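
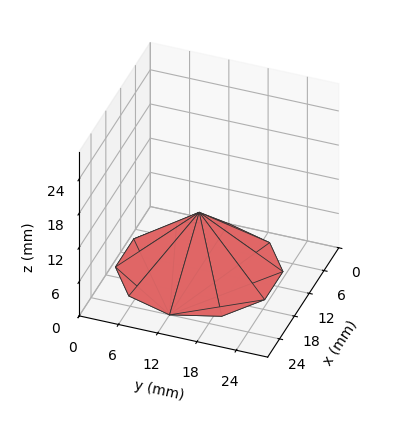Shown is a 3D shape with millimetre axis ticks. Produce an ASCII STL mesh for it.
Reading the render: the shape is a regular 10-sided pyramid, base circumscribed radius ≈ 12 mm, apex at z ≈ 10 mm (dimensions read to the nearest mm from the axis ticks). For the STL, each face is triangulated and given an outward normal.

solid part
  facet normal 0.0000 0.0000 -1.0000
    outer loop
      vertex 15.7 23.4 0.0
      vertex 21.7 19.1 0.0
      vertex 24.0 12.0 0.0
    endloop
  endfacet
  facet normal 0.0000 0.0000 -1.0000
    outer loop
      vertex 8.3 23.4 0.0
      vertex 15.7 23.4 0.0
      vertex 24.0 12.0 0.0
    endloop
  endfacet
  facet normal 0.0000 0.0000 -1.0000
    outer loop
      vertex 2.3 19.1 0.0
      vertex 8.3 23.4 0.0
      vertex 24.0 12.0 0.0
    endloop
  endfacet
  facet normal 0.0000 0.0000 -1.0000
    outer loop
      vertex 0.0 12.0 0.0
      vertex 2.3 19.1 0.0
      vertex 24.0 12.0 0.0
    endloop
  endfacet
  facet normal 0.0000 0.0000 -1.0000
    outer loop
      vertex 2.3 4.9 0.0
      vertex 0.0 12.0 0.0
      vertex 24.0 12.0 0.0
    endloop
  endfacet
  facet normal 0.0000 0.0000 -1.0000
    outer loop
      vertex 8.3 0.6 0.0
      vertex 2.3 4.9 0.0
      vertex 24.0 12.0 0.0
    endloop
  endfacet
  facet normal 0.0000 0.0000 -1.0000
    outer loop
      vertex 15.7 0.6 0.0
      vertex 8.3 0.6 0.0
      vertex 24.0 12.0 0.0
    endloop
  endfacet
  facet normal 0.0000 0.0000 -1.0000
    outer loop
      vertex 21.7 4.9 0.0
      vertex 15.7 0.6 0.0
      vertex 24.0 12.0 0.0
    endloop
  endfacet
  facet normal 0.6268 0.2031 0.7522
    outer loop
      vertex 24.0 12.0 0.0
      vertex 21.7 19.1 0.0
      vertex 12.0 12.0 10.0
    endloop
  endfacet
  facet normal 0.3837 0.5354 0.7524
    outer loop
      vertex 21.7 19.1 0.0
      vertex 15.7 23.4 0.0
      vertex 12.0 12.0 10.0
    endloop
  endfacet
  facet normal 0.0000 0.6594 0.7518
    outer loop
      vertex 15.7 23.4 0.0
      vertex 8.3 23.4 0.0
      vertex 12.0 12.0 10.0
    endloop
  endfacet
  facet normal -0.3837 0.5354 0.7524
    outer loop
      vertex 8.3 23.4 0.0
      vertex 2.3 19.1 0.0
      vertex 12.0 12.0 10.0
    endloop
  endfacet
  facet normal -0.6268 0.2031 0.7522
    outer loop
      vertex 2.3 19.1 0.0
      vertex 0.0 12.0 0.0
      vertex 12.0 12.0 10.0
    endloop
  endfacet
  facet normal -0.6268 -0.2031 0.7522
    outer loop
      vertex 0.0 12.0 0.0
      vertex 2.3 4.9 0.0
      vertex 12.0 12.0 10.0
    endloop
  endfacet
  facet normal -0.3837 -0.5354 0.7524
    outer loop
      vertex 2.3 4.9 0.0
      vertex 8.3 0.6 0.0
      vertex 12.0 12.0 10.0
    endloop
  endfacet
  facet normal 0.0000 -0.6594 0.7518
    outer loop
      vertex 8.3 0.6 0.0
      vertex 15.7 0.6 0.0
      vertex 12.0 12.0 10.0
    endloop
  endfacet
  facet normal 0.3837 -0.5354 0.7524
    outer loop
      vertex 15.7 0.6 0.0
      vertex 21.7 4.9 0.0
      vertex 12.0 12.0 10.0
    endloop
  endfacet
  facet normal 0.6268 -0.2031 0.7522
    outer loop
      vertex 21.7 4.9 0.0
      vertex 24.0 12.0 0.0
      vertex 12.0 12.0 10.0
    endloop
  endfacet
endsolid part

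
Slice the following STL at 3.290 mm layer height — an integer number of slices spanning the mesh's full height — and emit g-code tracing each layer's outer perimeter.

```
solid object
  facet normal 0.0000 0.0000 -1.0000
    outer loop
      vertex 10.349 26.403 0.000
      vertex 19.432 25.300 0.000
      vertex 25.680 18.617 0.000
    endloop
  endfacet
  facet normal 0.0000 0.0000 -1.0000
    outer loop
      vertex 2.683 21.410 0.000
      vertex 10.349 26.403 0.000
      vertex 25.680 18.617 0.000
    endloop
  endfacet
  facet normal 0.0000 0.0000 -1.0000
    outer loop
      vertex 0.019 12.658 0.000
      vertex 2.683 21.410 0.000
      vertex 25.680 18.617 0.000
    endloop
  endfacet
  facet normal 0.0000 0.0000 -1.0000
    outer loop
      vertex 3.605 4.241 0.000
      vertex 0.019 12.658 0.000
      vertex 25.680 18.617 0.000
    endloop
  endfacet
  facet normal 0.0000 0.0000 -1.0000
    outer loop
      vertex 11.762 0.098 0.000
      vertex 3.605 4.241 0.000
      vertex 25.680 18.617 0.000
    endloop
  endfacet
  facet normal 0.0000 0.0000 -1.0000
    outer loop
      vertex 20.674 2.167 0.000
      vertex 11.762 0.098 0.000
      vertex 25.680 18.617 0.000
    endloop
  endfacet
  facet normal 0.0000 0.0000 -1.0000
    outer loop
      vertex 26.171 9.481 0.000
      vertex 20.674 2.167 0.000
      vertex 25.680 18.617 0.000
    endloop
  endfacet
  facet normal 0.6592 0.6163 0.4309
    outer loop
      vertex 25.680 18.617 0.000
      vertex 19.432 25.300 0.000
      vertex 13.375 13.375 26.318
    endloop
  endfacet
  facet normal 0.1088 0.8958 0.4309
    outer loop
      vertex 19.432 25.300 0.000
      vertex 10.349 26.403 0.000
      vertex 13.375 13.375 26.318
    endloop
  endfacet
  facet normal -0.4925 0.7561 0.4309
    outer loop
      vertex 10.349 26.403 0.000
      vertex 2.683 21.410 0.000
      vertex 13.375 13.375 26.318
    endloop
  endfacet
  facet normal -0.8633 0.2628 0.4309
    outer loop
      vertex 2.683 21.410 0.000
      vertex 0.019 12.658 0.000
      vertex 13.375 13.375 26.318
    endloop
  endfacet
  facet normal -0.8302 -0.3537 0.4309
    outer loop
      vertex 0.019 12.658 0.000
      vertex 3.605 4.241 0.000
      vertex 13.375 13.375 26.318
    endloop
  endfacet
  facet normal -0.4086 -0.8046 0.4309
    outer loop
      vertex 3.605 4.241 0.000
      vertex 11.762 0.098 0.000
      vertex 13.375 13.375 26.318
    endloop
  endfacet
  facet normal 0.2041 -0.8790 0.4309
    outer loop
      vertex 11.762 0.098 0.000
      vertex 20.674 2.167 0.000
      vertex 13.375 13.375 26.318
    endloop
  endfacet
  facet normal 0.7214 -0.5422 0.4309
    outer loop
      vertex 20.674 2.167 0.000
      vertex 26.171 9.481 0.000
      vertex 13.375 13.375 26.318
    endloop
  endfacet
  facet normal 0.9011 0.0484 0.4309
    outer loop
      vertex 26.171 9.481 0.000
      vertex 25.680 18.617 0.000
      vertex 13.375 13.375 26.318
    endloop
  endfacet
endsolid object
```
; perimeter-only toolpath
G21 ; units = mm
G90 ; absolute positioning
G28 ; home
; layer 1
G0 Z3.290
G0 X24.142 Y17.962
G1 X18.675 Y23.809
G1 X10.727 Y24.774
G1 X4.019 Y20.406
G1 X1.688 Y12.748
G1 X4.826 Y5.383
G1 X11.964 Y1.758
G1 X19.762 Y3.568
G1 X24.572 Y9.968
G1 X24.142 Y17.962
; layer 2
G0 Z6.580
G0 X22.604 Y17.306
G1 X17.918 Y22.319
G1 X11.105 Y23.146
G1 X5.356 Y19.401
G1 X3.358 Y12.837
G1 X6.047 Y6.524
G1 X12.165 Y3.417
G1 X18.849 Y4.969
G1 X22.972 Y10.454
G1 X22.604 Y17.306
; layer 3
G0 Z9.869
G0 X21.066 Y16.651
G1 X17.161 Y20.828
G1 X11.484 Y21.517
G1 X6.692 Y18.397
G1 X5.027 Y12.927
G1 X7.269 Y7.666
G1 X12.367 Y5.077
G1 X17.937 Y6.370
G1 X21.372 Y10.941
G1 X21.066 Y16.651
; layer 4
G0 Z13.159
G0 X19.527 Y15.996
G1 X16.404 Y19.337
G1 X11.862 Y19.889
G1 X8.029 Y17.392
G1 X6.697 Y13.017
G1 X8.490 Y8.808
G1 X12.569 Y6.737
G1 X17.024 Y7.771
G1 X19.773 Y11.428
G1 X19.527 Y15.996
; layer 5
G0 Z16.449
G0 X17.989 Y15.341
G1 X15.646 Y17.847
G1 X12.240 Y18.261
G1 X9.366 Y16.388
G1 X8.367 Y13.106
G1 X9.711 Y9.950
G1 X12.770 Y8.396
G1 X16.112 Y9.172
G1 X18.174 Y11.915
G1 X17.989 Y15.341
; layer 6
G0 Z19.739
G0 X16.451 Y14.686
G1 X14.889 Y16.356
G1 X12.619 Y16.632
G1 X10.702 Y15.384
G1 X10.036 Y13.196
G1 X10.932 Y11.091
G1 X12.972 Y10.056
G1 X15.200 Y10.573
G1 X16.574 Y12.402
G1 X16.451 Y14.686
; layer 7
G0 Z23.028
G0 X14.913 Y14.030
G1 X14.132 Y14.866
G1 X12.997 Y15.003
G1 X12.038 Y14.379
G1 X11.706 Y13.285
G1 X12.154 Y12.233
G1 X13.173 Y11.715
G1 X14.287 Y11.974
G1 X14.974 Y12.888
G1 X14.913 Y14.030
M2 ; end

The solid is a regular 9-sided pyramid, base circumscribed radius ≈ 13.4 mm, apex at z ≈ 26.3 mm. Slicing at Δz = 3.290 mm — 8 equal slices spanning the solid's height, so layer i sits at z = i·h/8 — gives 7 non-empty perimeters. Each is a 9-segment closed polygon; G0 lifts to the layer z and rapids to the start vertex, then G1 traces the edges. The cross-section shrinks linearly with z (the slice at the apex is degenerate and omitted).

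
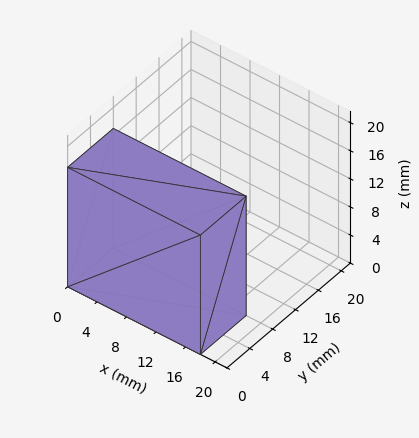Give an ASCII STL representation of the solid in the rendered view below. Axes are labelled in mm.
Reading the render: the shape is a rectangular box, roughly 18 × 8 mm footprint and 17 mm tall (dimensions read to the nearest mm from the axis ticks). For the STL, each face is triangulated and given an outward normal.

solid part
  facet normal 0.0000 0.0000 -1.0000
    outer loop
      vertex 18.00 8.00 0.00
      vertex 18.00 0.00 0.00
      vertex 0.00 0.00 0.00
    endloop
  endfacet
  facet normal 0.0000 0.0000 -1.0000
    outer loop
      vertex 0.00 8.00 0.00
      vertex 18.00 8.00 0.00
      vertex 0.00 0.00 0.00
    endloop
  endfacet
  facet normal 0.0000 0.0000 1.0000
    outer loop
      vertex 0.00 0.00 17.00
      vertex 18.00 0.00 17.00
      vertex 18.00 8.00 17.00
    endloop
  endfacet
  facet normal 0.0000 0.0000 1.0000
    outer loop
      vertex 0.00 0.00 17.00
      vertex 18.00 8.00 17.00
      vertex 0.00 8.00 17.00
    endloop
  endfacet
  facet normal 0.0000 -1.0000 0.0000
    outer loop
      vertex 0.00 0.00 0.00
      vertex 18.00 0.00 0.00
      vertex 18.00 0.00 17.00
    endloop
  endfacet
  facet normal 0.0000 -1.0000 0.0000
    outer loop
      vertex 0.00 0.00 0.00
      vertex 18.00 0.00 17.00
      vertex 0.00 0.00 17.00
    endloop
  endfacet
  facet normal 0.0000 1.0000 0.0000
    outer loop
      vertex 18.00 8.00 17.00
      vertex 18.00 8.00 0.00
      vertex 0.00 8.00 0.00
    endloop
  endfacet
  facet normal 0.0000 1.0000 0.0000
    outer loop
      vertex 0.00 8.00 17.00
      vertex 18.00 8.00 17.00
      vertex 0.00 8.00 0.00
    endloop
  endfacet
  facet normal -1.0000 0.0000 0.0000
    outer loop
      vertex 0.00 8.00 17.00
      vertex 0.00 8.00 0.00
      vertex 0.00 0.00 0.00
    endloop
  endfacet
  facet normal -1.0000 0.0000 0.0000
    outer loop
      vertex 0.00 0.00 17.00
      vertex 0.00 8.00 17.00
      vertex 0.00 0.00 0.00
    endloop
  endfacet
  facet normal 1.0000 0.0000 0.0000
    outer loop
      vertex 18.00 0.00 0.00
      vertex 18.00 8.00 0.00
      vertex 18.00 8.00 17.00
    endloop
  endfacet
  facet normal 1.0000 0.0000 0.0000
    outer loop
      vertex 18.00 0.00 0.00
      vertex 18.00 8.00 17.00
      vertex 18.00 0.00 17.00
    endloop
  endfacet
endsolid part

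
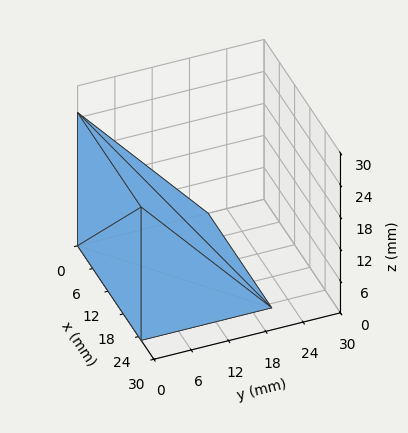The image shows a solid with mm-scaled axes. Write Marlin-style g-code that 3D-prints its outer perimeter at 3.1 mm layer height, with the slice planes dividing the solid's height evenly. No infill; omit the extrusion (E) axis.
Reading the render: the shape is a wedge (ramp): 25 × 21 mm base, rising to 25 mm along the y=0 edge and sloping linearly to z=0 at y=21 (dimensions read to the nearest mm from the axis ticks). For the g-code, the solid's height is divided into equal slices at the stated Δz and each level perimeter traced with G1 moves after a G0 lift.

; perimeter-only toolpath
G21 ; units = mm
G90 ; absolute positioning
G28 ; home
; layer 1
G0 Z3.1
G0 X0.0 Y0.0
G1 X25.0 Y0.0
G1 X25.0 Y18.4
G1 X0.0 Y18.4
G1 X0.0 Y0.0
; layer 2
G0 Z6.2
G0 X0.0 Y0.0
G1 X25.0 Y0.0
G1 X25.0 Y15.8
G1 X0.0 Y15.8
G1 X0.0 Y0.0
; layer 3
G0 Z9.4
G0 X0.0 Y0.0
G1 X25.0 Y0.0
G1 X25.0 Y13.1
G1 X0.0 Y13.1
G1 X0.0 Y0.0
; layer 4
G0 Z12.5
G0 X0.0 Y0.0
G1 X25.0 Y0.0
G1 X25.0 Y10.5
G1 X0.0 Y10.5
G1 X0.0 Y0.0
; layer 5
G0 Z15.6
G0 X0.0 Y0.0
G1 X25.0 Y0.0
G1 X25.0 Y7.9
G1 X0.0 Y7.9
G1 X0.0 Y0.0
; layer 6
G0 Z18.8
G0 X0.0 Y0.0
G1 X25.0 Y0.0
G1 X25.0 Y5.2
G1 X0.0 Y5.2
G1 X0.0 Y0.0
; layer 7
G0 Z21.9
G0 X0.0 Y0.0
G1 X25.0 Y0.0
G1 X25.0 Y2.6
G1 X0.0 Y2.6
G1 X0.0 Y0.0
M2 ; end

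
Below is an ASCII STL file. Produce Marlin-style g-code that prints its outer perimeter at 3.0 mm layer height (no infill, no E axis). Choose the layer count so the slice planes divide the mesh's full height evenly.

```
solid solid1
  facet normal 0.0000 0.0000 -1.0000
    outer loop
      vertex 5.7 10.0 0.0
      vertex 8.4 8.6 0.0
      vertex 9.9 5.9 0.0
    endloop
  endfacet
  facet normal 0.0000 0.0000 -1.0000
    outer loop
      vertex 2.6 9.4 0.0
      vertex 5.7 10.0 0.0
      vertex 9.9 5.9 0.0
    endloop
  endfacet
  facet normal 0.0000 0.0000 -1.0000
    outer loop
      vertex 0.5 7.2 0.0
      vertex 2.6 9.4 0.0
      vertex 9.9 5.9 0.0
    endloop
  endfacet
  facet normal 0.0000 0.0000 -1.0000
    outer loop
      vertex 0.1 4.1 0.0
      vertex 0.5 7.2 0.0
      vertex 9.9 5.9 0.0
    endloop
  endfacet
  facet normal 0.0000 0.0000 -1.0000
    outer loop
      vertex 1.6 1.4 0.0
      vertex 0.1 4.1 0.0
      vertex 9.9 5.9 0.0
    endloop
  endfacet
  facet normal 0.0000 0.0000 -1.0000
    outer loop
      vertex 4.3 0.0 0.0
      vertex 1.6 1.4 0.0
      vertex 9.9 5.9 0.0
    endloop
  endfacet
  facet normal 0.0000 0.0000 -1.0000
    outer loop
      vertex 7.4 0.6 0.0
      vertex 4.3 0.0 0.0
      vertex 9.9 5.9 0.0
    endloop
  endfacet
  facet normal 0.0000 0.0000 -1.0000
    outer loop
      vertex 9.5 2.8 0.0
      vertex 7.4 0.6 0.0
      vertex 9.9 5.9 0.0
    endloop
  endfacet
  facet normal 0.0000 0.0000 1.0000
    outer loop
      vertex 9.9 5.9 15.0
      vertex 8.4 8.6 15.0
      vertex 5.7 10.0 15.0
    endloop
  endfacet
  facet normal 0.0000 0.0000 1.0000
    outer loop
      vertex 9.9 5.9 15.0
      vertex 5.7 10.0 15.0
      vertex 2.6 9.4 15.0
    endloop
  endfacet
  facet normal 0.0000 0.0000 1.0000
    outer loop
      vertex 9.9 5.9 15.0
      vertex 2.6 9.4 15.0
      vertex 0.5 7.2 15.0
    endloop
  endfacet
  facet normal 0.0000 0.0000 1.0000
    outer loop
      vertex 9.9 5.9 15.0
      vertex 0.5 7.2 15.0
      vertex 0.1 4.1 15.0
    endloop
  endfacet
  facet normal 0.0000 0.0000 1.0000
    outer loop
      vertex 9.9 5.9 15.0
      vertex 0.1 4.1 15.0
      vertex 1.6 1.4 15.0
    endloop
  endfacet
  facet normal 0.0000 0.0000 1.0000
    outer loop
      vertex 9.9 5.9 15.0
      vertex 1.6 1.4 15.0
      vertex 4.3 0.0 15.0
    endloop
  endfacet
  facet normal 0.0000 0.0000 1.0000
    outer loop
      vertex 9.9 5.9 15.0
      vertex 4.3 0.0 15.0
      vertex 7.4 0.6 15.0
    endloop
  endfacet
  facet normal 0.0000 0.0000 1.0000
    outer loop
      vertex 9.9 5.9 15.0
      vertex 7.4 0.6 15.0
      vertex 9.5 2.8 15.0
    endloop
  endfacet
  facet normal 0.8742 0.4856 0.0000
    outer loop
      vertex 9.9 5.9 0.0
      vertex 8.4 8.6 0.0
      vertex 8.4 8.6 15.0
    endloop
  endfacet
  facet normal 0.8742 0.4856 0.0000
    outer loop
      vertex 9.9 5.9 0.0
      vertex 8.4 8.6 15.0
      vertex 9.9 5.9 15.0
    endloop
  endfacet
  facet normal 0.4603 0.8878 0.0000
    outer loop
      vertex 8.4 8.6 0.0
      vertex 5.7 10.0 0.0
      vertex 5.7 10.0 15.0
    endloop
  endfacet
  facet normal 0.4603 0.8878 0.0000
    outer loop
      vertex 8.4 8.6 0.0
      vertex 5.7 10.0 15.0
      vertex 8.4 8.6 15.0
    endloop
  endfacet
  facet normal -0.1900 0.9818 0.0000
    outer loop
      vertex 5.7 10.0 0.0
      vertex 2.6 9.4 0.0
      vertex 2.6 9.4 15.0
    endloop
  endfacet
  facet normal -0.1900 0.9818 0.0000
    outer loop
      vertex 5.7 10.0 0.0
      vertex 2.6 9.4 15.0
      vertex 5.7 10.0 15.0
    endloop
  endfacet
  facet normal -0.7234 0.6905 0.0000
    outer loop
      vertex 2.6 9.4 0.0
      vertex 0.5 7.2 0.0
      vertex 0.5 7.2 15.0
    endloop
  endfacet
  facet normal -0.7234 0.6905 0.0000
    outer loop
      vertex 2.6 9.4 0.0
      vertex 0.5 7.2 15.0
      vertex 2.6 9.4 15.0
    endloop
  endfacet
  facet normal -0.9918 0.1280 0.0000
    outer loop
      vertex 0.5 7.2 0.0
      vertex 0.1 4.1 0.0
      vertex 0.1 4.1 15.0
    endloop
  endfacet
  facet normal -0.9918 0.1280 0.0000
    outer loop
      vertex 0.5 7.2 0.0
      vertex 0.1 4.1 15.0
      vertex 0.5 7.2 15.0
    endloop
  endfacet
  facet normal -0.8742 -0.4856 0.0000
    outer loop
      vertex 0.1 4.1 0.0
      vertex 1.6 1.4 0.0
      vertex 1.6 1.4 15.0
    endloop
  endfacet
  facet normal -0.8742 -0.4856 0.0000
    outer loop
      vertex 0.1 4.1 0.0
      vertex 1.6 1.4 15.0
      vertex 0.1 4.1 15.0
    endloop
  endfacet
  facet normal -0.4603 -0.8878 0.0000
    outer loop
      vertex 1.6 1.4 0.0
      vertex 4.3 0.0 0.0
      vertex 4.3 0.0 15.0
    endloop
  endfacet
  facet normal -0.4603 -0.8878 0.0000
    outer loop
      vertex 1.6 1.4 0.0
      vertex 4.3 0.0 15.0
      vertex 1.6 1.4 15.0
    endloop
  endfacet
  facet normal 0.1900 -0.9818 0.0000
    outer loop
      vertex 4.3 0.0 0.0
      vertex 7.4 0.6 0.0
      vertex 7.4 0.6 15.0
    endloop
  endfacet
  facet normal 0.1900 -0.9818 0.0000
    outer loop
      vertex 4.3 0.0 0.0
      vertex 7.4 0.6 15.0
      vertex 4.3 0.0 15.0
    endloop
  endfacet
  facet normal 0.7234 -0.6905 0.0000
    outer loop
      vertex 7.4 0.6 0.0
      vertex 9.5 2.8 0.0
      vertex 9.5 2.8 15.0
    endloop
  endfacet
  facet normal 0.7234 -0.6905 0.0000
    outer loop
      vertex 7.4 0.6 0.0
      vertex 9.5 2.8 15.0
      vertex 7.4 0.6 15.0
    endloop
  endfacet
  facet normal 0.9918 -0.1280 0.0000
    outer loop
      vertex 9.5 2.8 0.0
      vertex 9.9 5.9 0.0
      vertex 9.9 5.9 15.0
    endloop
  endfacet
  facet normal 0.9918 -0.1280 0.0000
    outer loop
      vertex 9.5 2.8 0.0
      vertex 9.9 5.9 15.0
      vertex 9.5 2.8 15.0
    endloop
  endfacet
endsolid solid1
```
; perimeter-only toolpath
G21 ; units = mm
G90 ; absolute positioning
G28 ; home
; layer 1
G0 Z3.0
G0 X9.9 Y5.9
G1 X8.4 Y8.6
G1 X5.7 Y10.0
G1 X2.6 Y9.4
G1 X0.5 Y7.2
G1 X0.1 Y4.1
G1 X1.6 Y1.4
G1 X4.3 Y0.0
G1 X7.4 Y0.6
G1 X9.5 Y2.8
G1 X9.9 Y5.9
; layer 2
G0 Z6.0
G0 X9.9 Y5.9
G1 X8.4 Y8.6
G1 X5.7 Y10.0
G1 X2.6 Y9.4
G1 X0.5 Y7.2
G1 X0.1 Y4.1
G1 X1.6 Y1.4
G1 X4.3 Y0.0
G1 X7.4 Y0.6
G1 X9.5 Y2.8
G1 X9.9 Y5.9
; layer 3
G0 Z9.0
G0 X9.9 Y5.9
G1 X8.4 Y8.6
G1 X5.7 Y10.0
G1 X2.6 Y9.4
G1 X0.5 Y7.2
G1 X0.1 Y4.1
G1 X1.6 Y1.4
G1 X4.3 Y0.0
G1 X7.4 Y0.6
G1 X9.5 Y2.8
G1 X9.9 Y5.9
; layer 4
G0 Z12.0
G0 X9.9 Y5.9
G1 X8.4 Y8.6
G1 X5.7 Y10.0
G1 X2.6 Y9.4
G1 X0.5 Y7.2
G1 X0.1 Y4.1
G1 X1.6 Y1.4
G1 X4.3 Y0.0
G1 X7.4 Y0.6
G1 X9.5 Y2.8
G1 X9.9 Y5.9
; layer 5
G0 Z15.0
G0 X9.9 Y5.9
G1 X8.4 Y8.6
G1 X5.7 Y10.0
G1 X2.6 Y9.4
G1 X0.5 Y7.2
G1 X0.1 Y4.1
G1 X1.6 Y1.4
G1 X4.3 Y0.0
G1 X7.4 Y0.6
G1 X9.5 Y2.8
G1 X9.9 Y5.9
M2 ; end

The solid is a regular 10-sided prism (a cylinder approximated with 10 flat sides), circumscribed radius ≈ 5 mm, height ≈ 15 mm. Slicing at Δz = 3.0 mm — 5 equal slices spanning the solid's height, so layer i sits at z = i·h/5 — gives 5 non-empty perimeters. Each is a 10-segment closed polygon; G0 lifts to the layer z and rapids to the start vertex, then G1 traces the edges.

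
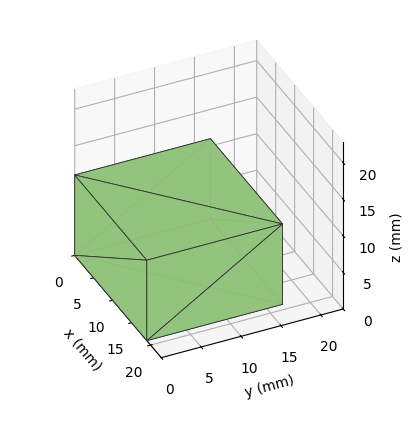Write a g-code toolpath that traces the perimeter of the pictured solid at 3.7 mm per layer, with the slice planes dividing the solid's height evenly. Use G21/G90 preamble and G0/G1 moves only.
Reading the render: the shape is a rectangular box, roughly 19 × 17 mm footprint and 11 mm tall (dimensions read to the nearest mm from the axis ticks). For the g-code, the solid's height is divided into equal slices at the stated Δz and each level perimeter traced with G1 moves after a G0 lift.

; perimeter-only toolpath
G21 ; units = mm
G90 ; absolute positioning
G28 ; home
; layer 1
G0 Z3.7
G0 X0.0 Y0.0
G1 X19.0 Y0.0
G1 X19.0 Y17.0
G1 X0.0 Y17.0
G1 X0.0 Y0.0
; layer 2
G0 Z7.3
G0 X0.0 Y0.0
G1 X19.0 Y0.0
G1 X19.0 Y17.0
G1 X0.0 Y17.0
G1 X0.0 Y0.0
; layer 3
G0 Z11.0
G0 X0.0 Y0.0
G1 X19.0 Y0.0
G1 X19.0 Y17.0
G1 X0.0 Y17.0
G1 X0.0 Y0.0
M2 ; end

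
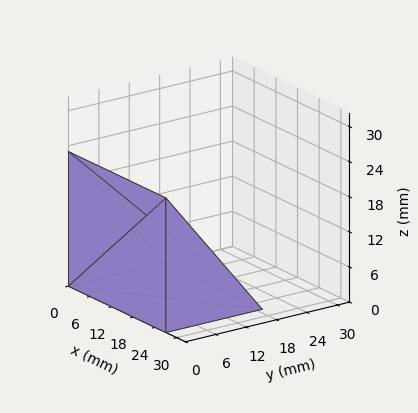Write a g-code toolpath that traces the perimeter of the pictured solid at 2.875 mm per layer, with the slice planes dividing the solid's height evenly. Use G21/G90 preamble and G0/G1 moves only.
Reading the render: the shape is a wedge (ramp): 27 × 19 mm base, rising to 23 mm along the y=0 edge and sloping linearly to z=0 at y=19 (dimensions read to the nearest mm from the axis ticks). For the g-code, the solid's height is divided into equal slices at the stated Δz and each level perimeter traced with G1 moves after a G0 lift.

; perimeter-only toolpath
G21 ; units = mm
G90 ; absolute positioning
G28 ; home
; layer 1
G0 Z2.875
G0 X0.000 Y0.000
G1 X27.000 Y0.000
G1 X27.000 Y16.625
G1 X0.000 Y16.625
G1 X0.000 Y0.000
; layer 2
G0 Z5.750
G0 X0.000 Y0.000
G1 X27.000 Y0.000
G1 X27.000 Y14.250
G1 X0.000 Y14.250
G1 X0.000 Y0.000
; layer 3
G0 Z8.625
G0 X0.000 Y0.000
G1 X27.000 Y0.000
G1 X27.000 Y11.875
G1 X0.000 Y11.875
G1 X0.000 Y0.000
; layer 4
G0 Z11.500
G0 X0.000 Y0.000
G1 X27.000 Y0.000
G1 X27.000 Y9.500
G1 X0.000 Y9.500
G1 X0.000 Y0.000
; layer 5
G0 Z14.375
G0 X0.000 Y0.000
G1 X27.000 Y0.000
G1 X27.000 Y7.125
G1 X0.000 Y7.125
G1 X0.000 Y0.000
; layer 6
G0 Z17.250
G0 X0.000 Y0.000
G1 X27.000 Y0.000
G1 X27.000 Y4.750
G1 X0.000 Y4.750
G1 X0.000 Y0.000
; layer 7
G0 Z20.125
G0 X0.000 Y0.000
G1 X27.000 Y0.000
G1 X27.000 Y2.375
G1 X0.000 Y2.375
G1 X0.000 Y0.000
M2 ; end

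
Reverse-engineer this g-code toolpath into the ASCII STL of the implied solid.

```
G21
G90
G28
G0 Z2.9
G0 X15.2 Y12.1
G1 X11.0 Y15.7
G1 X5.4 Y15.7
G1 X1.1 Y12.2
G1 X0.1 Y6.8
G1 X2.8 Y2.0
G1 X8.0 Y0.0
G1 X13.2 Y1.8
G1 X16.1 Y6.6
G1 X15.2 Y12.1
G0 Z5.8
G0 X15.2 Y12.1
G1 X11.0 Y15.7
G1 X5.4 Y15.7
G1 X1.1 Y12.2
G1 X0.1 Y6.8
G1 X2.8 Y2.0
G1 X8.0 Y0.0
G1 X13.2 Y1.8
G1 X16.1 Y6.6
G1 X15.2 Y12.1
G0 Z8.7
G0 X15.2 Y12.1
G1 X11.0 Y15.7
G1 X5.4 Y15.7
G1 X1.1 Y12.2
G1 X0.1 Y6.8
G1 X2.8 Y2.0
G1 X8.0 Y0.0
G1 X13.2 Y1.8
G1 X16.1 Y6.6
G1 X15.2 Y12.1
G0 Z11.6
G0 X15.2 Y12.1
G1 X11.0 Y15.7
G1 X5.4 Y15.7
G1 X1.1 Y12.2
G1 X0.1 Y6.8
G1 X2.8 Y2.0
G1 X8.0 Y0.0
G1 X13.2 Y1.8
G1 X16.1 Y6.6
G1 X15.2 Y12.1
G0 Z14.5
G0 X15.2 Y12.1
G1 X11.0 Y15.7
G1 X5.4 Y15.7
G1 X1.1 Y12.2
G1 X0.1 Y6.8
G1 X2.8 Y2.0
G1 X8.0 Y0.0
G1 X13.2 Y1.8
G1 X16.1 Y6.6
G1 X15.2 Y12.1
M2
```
solid part
  facet normal 0.0000 0.0000 -1.0000
    outer loop
      vertex 5.4 15.7 0.0
      vertex 11.0 15.7 0.0
      vertex 15.2 12.1 0.0
    endloop
  endfacet
  facet normal 0.0000 0.0000 -1.0000
    outer loop
      vertex 1.1 12.2 0.0
      vertex 5.4 15.7 0.0
      vertex 15.2 12.1 0.0
    endloop
  endfacet
  facet normal 0.0000 0.0000 -1.0000
    outer loop
      vertex 0.1 6.8 0.0
      vertex 1.1 12.2 0.0
      vertex 15.2 12.1 0.0
    endloop
  endfacet
  facet normal 0.0000 0.0000 -1.0000
    outer loop
      vertex 2.8 2.0 0.0
      vertex 0.1 6.8 0.0
      vertex 15.2 12.1 0.0
    endloop
  endfacet
  facet normal 0.0000 0.0000 -1.0000
    outer loop
      vertex 8.0 0.0 0.0
      vertex 2.8 2.0 0.0
      vertex 15.2 12.1 0.0
    endloop
  endfacet
  facet normal 0.0000 0.0000 -1.0000
    outer loop
      vertex 13.2 1.8 0.0
      vertex 8.0 0.0 0.0
      vertex 15.2 12.1 0.0
    endloop
  endfacet
  facet normal 0.0000 0.0000 -1.0000
    outer loop
      vertex 16.1 6.6 0.0
      vertex 13.2 1.8 0.0
      vertex 15.2 12.1 0.0
    endloop
  endfacet
  facet normal 0.0000 0.0000 1.0000
    outer loop
      vertex 15.2 12.1 14.5
      vertex 11.0 15.7 14.5
      vertex 5.4 15.7 14.5
    endloop
  endfacet
  facet normal 0.0000 0.0000 1.0000
    outer loop
      vertex 15.2 12.1 14.5
      vertex 5.4 15.7 14.5
      vertex 1.1 12.2 14.5
    endloop
  endfacet
  facet normal 0.0000 0.0000 1.0000
    outer loop
      vertex 15.2 12.1 14.5
      vertex 1.1 12.2 14.5
      vertex 0.1 6.8 14.5
    endloop
  endfacet
  facet normal 0.0000 0.0000 1.0000
    outer loop
      vertex 15.2 12.1 14.5
      vertex 0.1 6.8 14.5
      vertex 2.8 2.0 14.5
    endloop
  endfacet
  facet normal 0.0000 0.0000 1.0000
    outer loop
      vertex 15.2 12.1 14.5
      vertex 2.8 2.0 14.5
      vertex 8.0 0.0 14.5
    endloop
  endfacet
  facet normal 0.0000 0.0000 1.0000
    outer loop
      vertex 15.2 12.1 14.5
      vertex 8.0 0.0 14.5
      vertex 13.2 1.8 14.5
    endloop
  endfacet
  facet normal 0.0000 0.0000 1.0000
    outer loop
      vertex 15.2 12.1 14.5
      vertex 13.2 1.8 14.5
      vertex 16.1 6.6 14.5
    endloop
  endfacet
  facet normal 0.6508 0.7593 0.0000
    outer loop
      vertex 15.2 12.1 0.0
      vertex 11.0 15.7 0.0
      vertex 11.0 15.7 14.5
    endloop
  endfacet
  facet normal 0.6508 0.7593 0.0000
    outer loop
      vertex 15.2 12.1 0.0
      vertex 11.0 15.7 14.5
      vertex 15.2 12.1 14.5
    endloop
  endfacet
  facet normal 0.0000 1.0000 0.0000
    outer loop
      vertex 11.0 15.7 0.0
      vertex 5.4 15.7 0.0
      vertex 5.4 15.7 14.5
    endloop
  endfacet
  facet normal 0.0000 1.0000 0.0000
    outer loop
      vertex 11.0 15.7 0.0
      vertex 5.4 15.7 14.5
      vertex 11.0 15.7 14.5
    endloop
  endfacet
  facet normal -0.6313 0.7756 0.0000
    outer loop
      vertex 5.4 15.7 0.0
      vertex 1.1 12.2 0.0
      vertex 1.1 12.2 14.5
    endloop
  endfacet
  facet normal -0.6313 0.7756 0.0000
    outer loop
      vertex 5.4 15.7 0.0
      vertex 1.1 12.2 14.5
      vertex 5.4 15.7 14.5
    endloop
  endfacet
  facet normal -0.9833 0.1821 0.0000
    outer loop
      vertex 1.1 12.2 0.0
      vertex 0.1 6.8 0.0
      vertex 0.1 6.8 14.5
    endloop
  endfacet
  facet normal -0.9833 0.1821 0.0000
    outer loop
      vertex 1.1 12.2 0.0
      vertex 0.1 6.8 14.5
      vertex 1.1 12.2 14.5
    endloop
  endfacet
  facet normal -0.8716 -0.4903 0.0000
    outer loop
      vertex 0.1 6.8 0.0
      vertex 2.8 2.0 0.0
      vertex 2.8 2.0 14.5
    endloop
  endfacet
  facet normal -0.8716 -0.4903 0.0000
    outer loop
      vertex 0.1 6.8 0.0
      vertex 2.8 2.0 14.5
      vertex 0.1 6.8 14.5
    endloop
  endfacet
  facet normal -0.3590 -0.9333 0.0000
    outer loop
      vertex 2.8 2.0 0.0
      vertex 8.0 0.0 0.0
      vertex 8.0 0.0 14.5
    endloop
  endfacet
  facet normal -0.3590 -0.9333 0.0000
    outer loop
      vertex 2.8 2.0 0.0
      vertex 8.0 0.0 14.5
      vertex 2.8 2.0 14.5
    endloop
  endfacet
  facet normal 0.3271 -0.9450 0.0000
    outer loop
      vertex 8.0 0.0 0.0
      vertex 13.2 1.8 0.0
      vertex 13.2 1.8 14.5
    endloop
  endfacet
  facet normal 0.3271 -0.9450 0.0000
    outer loop
      vertex 8.0 0.0 0.0
      vertex 13.2 1.8 14.5
      vertex 8.0 0.0 14.5
    endloop
  endfacet
  facet normal 0.8559 -0.5171 0.0000
    outer loop
      vertex 13.2 1.8 0.0
      vertex 16.1 6.6 0.0
      vertex 16.1 6.6 14.5
    endloop
  endfacet
  facet normal 0.8559 -0.5171 0.0000
    outer loop
      vertex 13.2 1.8 0.0
      vertex 16.1 6.6 14.5
      vertex 13.2 1.8 14.5
    endloop
  endfacet
  facet normal 0.9869 0.1615 0.0000
    outer loop
      vertex 16.1 6.6 0.0
      vertex 15.2 12.1 0.0
      vertex 15.2 12.1 14.5
    endloop
  endfacet
  facet normal 0.9869 0.1615 0.0000
    outer loop
      vertex 16.1 6.6 0.0
      vertex 15.2 12.1 14.5
      vertex 16.1 6.6 14.5
    endloop
  endfacet
endsolid part

The G0 Z moves step by Δz≈2.9 mm. Every layer's G1 loop is the same polygon, so the solid is a straight extrusion of it from z=0 to z≈14.5. Closing with flat bottom and top caps and triangulating gives 32 facets — a regular 9-sided prism (a cylinder approximated with 9 flat sides), circumscribed radius ≈ 8.1 mm, height ≈ 14.5 mm.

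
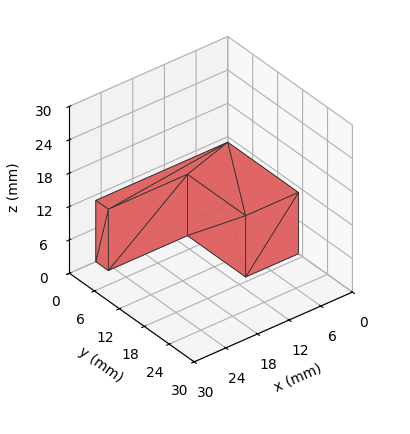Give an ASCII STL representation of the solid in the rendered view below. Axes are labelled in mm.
Reading the render: the shape is an L-shaped prism: outer 25 × 17 mm, arm thicknesses ≈ 3 mm (horizontal) and 10 mm (vertical), extruded 11 mm in z (dimensions read to the nearest mm from the axis ticks). For the STL, each face is triangulated and given an outward normal.

solid part
  facet normal 0.0000 0.0000 -1.0000
    outer loop
      vertex 25.0 3.0 0.0
      vertex 25.0 0.0 0.0
      vertex 0.0 0.0 0.0
    endloop
  endfacet
  facet normal 0.0000 0.0000 -1.0000
    outer loop
      vertex 10.0 3.0 0.0
      vertex 25.0 3.0 0.0
      vertex 0.0 0.0 0.0
    endloop
  endfacet
  facet normal 0.0000 0.0000 -1.0000
    outer loop
      vertex 10.0 17.0 0.0
      vertex 10.0 3.0 0.0
      vertex 0.0 0.0 0.0
    endloop
  endfacet
  facet normal 0.0000 0.0000 -1.0000
    outer loop
      vertex 0.0 17.0 0.0
      vertex 10.0 17.0 0.0
      vertex 0.0 0.0 0.0
    endloop
  endfacet
  facet normal 0.0000 0.0000 1.0000
    outer loop
      vertex 0.0 0.0 11.0
      vertex 25.0 0.0 11.0
      vertex 25.0 3.0 11.0
    endloop
  endfacet
  facet normal 0.0000 0.0000 1.0000
    outer loop
      vertex 0.0 0.0 11.0
      vertex 25.0 3.0 11.0
      vertex 10.0 3.0 11.0
    endloop
  endfacet
  facet normal 0.0000 0.0000 1.0000
    outer loop
      vertex 0.0 0.0 11.0
      vertex 10.0 3.0 11.0
      vertex 10.0 17.0 11.0
    endloop
  endfacet
  facet normal 0.0000 0.0000 1.0000
    outer loop
      vertex 0.0 0.0 11.0
      vertex 10.0 17.0 11.0
      vertex 0.0 17.0 11.0
    endloop
  endfacet
  facet normal 0.0000 -1.0000 0.0000
    outer loop
      vertex 0.0 0.0 0.0
      vertex 25.0 0.0 0.0
      vertex 25.0 0.0 11.0
    endloop
  endfacet
  facet normal 0.0000 -1.0000 0.0000
    outer loop
      vertex 0.0 0.0 0.0
      vertex 25.0 0.0 11.0
      vertex 0.0 0.0 11.0
    endloop
  endfacet
  facet normal 1.0000 0.0000 0.0000
    outer loop
      vertex 25.0 0.0 0.0
      vertex 25.0 3.0 0.0
      vertex 25.0 3.0 11.0
    endloop
  endfacet
  facet normal 1.0000 0.0000 0.0000
    outer loop
      vertex 25.0 0.0 0.0
      vertex 25.0 3.0 11.0
      vertex 25.0 0.0 11.0
    endloop
  endfacet
  facet normal 0.0000 1.0000 0.0000
    outer loop
      vertex 25.0 3.0 0.0
      vertex 10.0 3.0 0.0
      vertex 10.0 3.0 11.0
    endloop
  endfacet
  facet normal 0.0000 1.0000 0.0000
    outer loop
      vertex 25.0 3.0 0.0
      vertex 10.0 3.0 11.0
      vertex 25.0 3.0 11.0
    endloop
  endfacet
  facet normal 1.0000 0.0000 0.0000
    outer loop
      vertex 10.0 3.0 0.0
      vertex 10.0 17.0 0.0
      vertex 10.0 17.0 11.0
    endloop
  endfacet
  facet normal 1.0000 0.0000 0.0000
    outer loop
      vertex 10.0 3.0 0.0
      vertex 10.0 17.0 11.0
      vertex 10.0 3.0 11.0
    endloop
  endfacet
  facet normal 0.0000 1.0000 0.0000
    outer loop
      vertex 10.0 17.0 0.0
      vertex 0.0 17.0 0.0
      vertex 0.0 17.0 11.0
    endloop
  endfacet
  facet normal 0.0000 1.0000 0.0000
    outer loop
      vertex 10.0 17.0 0.0
      vertex 0.0 17.0 11.0
      vertex 10.0 17.0 11.0
    endloop
  endfacet
  facet normal -1.0000 0.0000 0.0000
    outer loop
      vertex 0.0 17.0 0.0
      vertex 0.0 0.0 0.0
      vertex 0.0 0.0 11.0
    endloop
  endfacet
  facet normal -1.0000 0.0000 0.0000
    outer loop
      vertex 0.0 17.0 0.0
      vertex 0.0 0.0 11.0
      vertex 0.0 17.0 11.0
    endloop
  endfacet
endsolid part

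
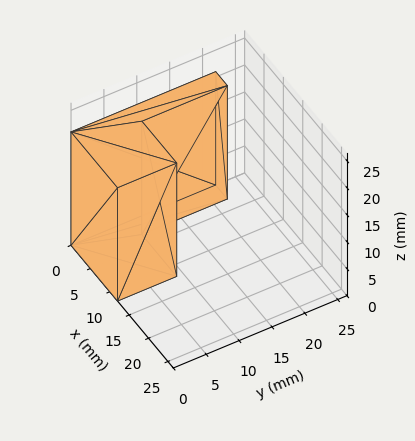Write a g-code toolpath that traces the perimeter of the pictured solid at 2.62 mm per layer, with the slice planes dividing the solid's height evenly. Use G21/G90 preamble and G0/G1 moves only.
Reading the render: the shape is an L-shaped prism: outer 12 × 22 mm, arm thicknesses ≈ 9 mm (horizontal) and 3 mm (vertical), extruded 21 mm in z (dimensions read to the nearest mm from the axis ticks). For the g-code, the solid's height is divided into equal slices at the stated Δz and each level perimeter traced with G1 moves after a G0 lift.

; perimeter-only toolpath
G21 ; units = mm
G90 ; absolute positioning
G28 ; home
; layer 1
G0 Z2.62
G0 X0.00 Y0.00
G1 X12.00 Y0.00
G1 X12.00 Y9.00
G1 X3.00 Y9.00
G1 X3.00 Y22.00
G1 X0.00 Y22.00
G1 X0.00 Y0.00
; layer 2
G0 Z5.25
G0 X0.00 Y0.00
G1 X12.00 Y0.00
G1 X12.00 Y9.00
G1 X3.00 Y9.00
G1 X3.00 Y22.00
G1 X0.00 Y22.00
G1 X0.00 Y0.00
; layer 3
G0 Z7.88
G0 X0.00 Y0.00
G1 X12.00 Y0.00
G1 X12.00 Y9.00
G1 X3.00 Y9.00
G1 X3.00 Y22.00
G1 X0.00 Y22.00
G1 X0.00 Y0.00
; layer 4
G0 Z10.50
G0 X0.00 Y0.00
G1 X12.00 Y0.00
G1 X12.00 Y9.00
G1 X3.00 Y9.00
G1 X3.00 Y22.00
G1 X0.00 Y22.00
G1 X0.00 Y0.00
; layer 5
G0 Z13.12
G0 X0.00 Y0.00
G1 X12.00 Y0.00
G1 X12.00 Y9.00
G1 X3.00 Y9.00
G1 X3.00 Y22.00
G1 X0.00 Y22.00
G1 X0.00 Y0.00
; layer 6
G0 Z15.75
G0 X0.00 Y0.00
G1 X12.00 Y0.00
G1 X12.00 Y9.00
G1 X3.00 Y9.00
G1 X3.00 Y22.00
G1 X0.00 Y22.00
G1 X0.00 Y0.00
; layer 7
G0 Z18.38
G0 X0.00 Y0.00
G1 X12.00 Y0.00
G1 X12.00 Y9.00
G1 X3.00 Y9.00
G1 X3.00 Y22.00
G1 X0.00 Y22.00
G1 X0.00 Y0.00
; layer 8
G0 Z21.00
G0 X0.00 Y0.00
G1 X12.00 Y0.00
G1 X12.00 Y9.00
G1 X3.00 Y9.00
G1 X3.00 Y22.00
G1 X0.00 Y22.00
G1 X0.00 Y0.00
M2 ; end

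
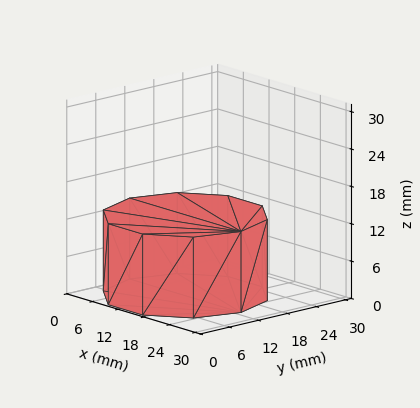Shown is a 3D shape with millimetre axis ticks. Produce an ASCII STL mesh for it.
Reading the render: the shape is a regular 10-sided prism (a cylinder approximated with 10 flat sides), circumscribed radius ≈ 13 mm, height ≈ 13 mm (dimensions read to the nearest mm from the axis ticks). For the STL, each face is triangulated and given an outward normal.

solid part
  facet normal 0.0000 0.0000 -1.0000
    outer loop
      vertex 17.02 25.36 0.00
      vertex 23.52 20.64 0.00
      vertex 26.00 13.00 0.00
    endloop
  endfacet
  facet normal 0.0000 0.0000 -1.0000
    outer loop
      vertex 8.98 25.36 0.00
      vertex 17.02 25.36 0.00
      vertex 26.00 13.00 0.00
    endloop
  endfacet
  facet normal 0.0000 0.0000 -1.0000
    outer loop
      vertex 2.48 20.64 0.00
      vertex 8.98 25.36 0.00
      vertex 26.00 13.00 0.00
    endloop
  endfacet
  facet normal 0.0000 0.0000 -1.0000
    outer loop
      vertex 0.00 13.00 0.00
      vertex 2.48 20.64 0.00
      vertex 26.00 13.00 0.00
    endloop
  endfacet
  facet normal 0.0000 0.0000 -1.0000
    outer loop
      vertex 2.48 5.36 0.00
      vertex 0.00 13.00 0.00
      vertex 26.00 13.00 0.00
    endloop
  endfacet
  facet normal 0.0000 0.0000 -1.0000
    outer loop
      vertex 8.98 0.64 0.00
      vertex 2.48 5.36 0.00
      vertex 26.00 13.00 0.00
    endloop
  endfacet
  facet normal 0.0000 0.0000 -1.0000
    outer loop
      vertex 17.02 0.64 0.00
      vertex 8.98 0.64 0.00
      vertex 26.00 13.00 0.00
    endloop
  endfacet
  facet normal 0.0000 0.0000 -1.0000
    outer loop
      vertex 23.52 5.36 0.00
      vertex 17.02 0.64 0.00
      vertex 26.00 13.00 0.00
    endloop
  endfacet
  facet normal 0.0000 0.0000 1.0000
    outer loop
      vertex 26.00 13.00 13.00
      vertex 23.52 20.64 13.00
      vertex 17.02 25.36 13.00
    endloop
  endfacet
  facet normal 0.0000 0.0000 1.0000
    outer loop
      vertex 26.00 13.00 13.00
      vertex 17.02 25.36 13.00
      vertex 8.98 25.36 13.00
    endloop
  endfacet
  facet normal 0.0000 0.0000 1.0000
    outer loop
      vertex 26.00 13.00 13.00
      vertex 8.98 25.36 13.00
      vertex 2.48 20.64 13.00
    endloop
  endfacet
  facet normal 0.0000 0.0000 1.0000
    outer loop
      vertex 26.00 13.00 13.00
      vertex 2.48 20.64 13.00
      vertex 0.00 13.00 13.00
    endloop
  endfacet
  facet normal 0.0000 0.0000 1.0000
    outer loop
      vertex 26.00 13.00 13.00
      vertex 0.00 13.00 13.00
      vertex 2.48 5.36 13.00
    endloop
  endfacet
  facet normal 0.0000 0.0000 1.0000
    outer loop
      vertex 26.00 13.00 13.00
      vertex 2.48 5.36 13.00
      vertex 8.98 0.64 13.00
    endloop
  endfacet
  facet normal 0.0000 0.0000 1.0000
    outer loop
      vertex 26.00 13.00 13.00
      vertex 8.98 0.64 13.00
      vertex 17.02 0.64 13.00
    endloop
  endfacet
  facet normal 0.0000 0.0000 1.0000
    outer loop
      vertex 26.00 13.00 13.00
      vertex 17.02 0.64 13.00
      vertex 23.52 5.36 13.00
    endloop
  endfacet
  facet normal 0.9511 0.3087 0.0000
    outer loop
      vertex 26.00 13.00 0.00
      vertex 23.52 20.64 0.00
      vertex 23.52 20.64 13.00
    endloop
  endfacet
  facet normal 0.9511 0.3087 0.0000
    outer loop
      vertex 26.00 13.00 0.00
      vertex 23.52 20.64 13.00
      vertex 26.00 13.00 13.00
    endloop
  endfacet
  facet normal 0.5876 0.8092 0.0000
    outer loop
      vertex 23.52 20.64 0.00
      vertex 17.02 25.36 0.00
      vertex 17.02 25.36 13.00
    endloop
  endfacet
  facet normal 0.5876 0.8092 0.0000
    outer loop
      vertex 23.52 20.64 0.00
      vertex 17.02 25.36 13.00
      vertex 23.52 20.64 13.00
    endloop
  endfacet
  facet normal 0.0000 1.0000 0.0000
    outer loop
      vertex 17.02 25.36 0.00
      vertex 8.98 25.36 0.00
      vertex 8.98 25.36 13.00
    endloop
  endfacet
  facet normal 0.0000 1.0000 0.0000
    outer loop
      vertex 17.02 25.36 0.00
      vertex 8.98 25.36 13.00
      vertex 17.02 25.36 13.00
    endloop
  endfacet
  facet normal -0.5876 0.8092 0.0000
    outer loop
      vertex 8.98 25.36 0.00
      vertex 2.48 20.64 0.00
      vertex 2.48 20.64 13.00
    endloop
  endfacet
  facet normal -0.5876 0.8092 0.0000
    outer loop
      vertex 8.98 25.36 0.00
      vertex 2.48 20.64 13.00
      vertex 8.98 25.36 13.00
    endloop
  endfacet
  facet normal -0.9511 0.3087 0.0000
    outer loop
      vertex 2.48 20.64 0.00
      vertex 0.00 13.00 0.00
      vertex 0.00 13.00 13.00
    endloop
  endfacet
  facet normal -0.9511 0.3087 0.0000
    outer loop
      vertex 2.48 20.64 0.00
      vertex 0.00 13.00 13.00
      vertex 2.48 20.64 13.00
    endloop
  endfacet
  facet normal -0.9511 -0.3087 0.0000
    outer loop
      vertex 0.00 13.00 0.00
      vertex 2.48 5.36 0.00
      vertex 2.48 5.36 13.00
    endloop
  endfacet
  facet normal -0.9511 -0.3087 0.0000
    outer loop
      vertex 0.00 13.00 0.00
      vertex 2.48 5.36 13.00
      vertex 0.00 13.00 13.00
    endloop
  endfacet
  facet normal -0.5876 -0.8092 0.0000
    outer loop
      vertex 2.48 5.36 0.00
      vertex 8.98 0.64 0.00
      vertex 8.98 0.64 13.00
    endloop
  endfacet
  facet normal -0.5876 -0.8092 0.0000
    outer loop
      vertex 2.48 5.36 0.00
      vertex 8.98 0.64 13.00
      vertex 2.48 5.36 13.00
    endloop
  endfacet
  facet normal 0.0000 -1.0000 0.0000
    outer loop
      vertex 8.98 0.64 0.00
      vertex 17.02 0.64 0.00
      vertex 17.02 0.64 13.00
    endloop
  endfacet
  facet normal 0.0000 -1.0000 0.0000
    outer loop
      vertex 8.98 0.64 0.00
      vertex 17.02 0.64 13.00
      vertex 8.98 0.64 13.00
    endloop
  endfacet
  facet normal 0.5876 -0.8092 0.0000
    outer loop
      vertex 17.02 0.64 0.00
      vertex 23.52 5.36 0.00
      vertex 23.52 5.36 13.00
    endloop
  endfacet
  facet normal 0.5876 -0.8092 0.0000
    outer loop
      vertex 17.02 0.64 0.00
      vertex 23.52 5.36 13.00
      vertex 17.02 0.64 13.00
    endloop
  endfacet
  facet normal 0.9511 -0.3087 0.0000
    outer loop
      vertex 23.52 5.36 0.00
      vertex 26.00 13.00 0.00
      vertex 26.00 13.00 13.00
    endloop
  endfacet
  facet normal 0.9511 -0.3087 0.0000
    outer loop
      vertex 23.52 5.36 0.00
      vertex 26.00 13.00 13.00
      vertex 23.52 5.36 13.00
    endloop
  endfacet
endsolid part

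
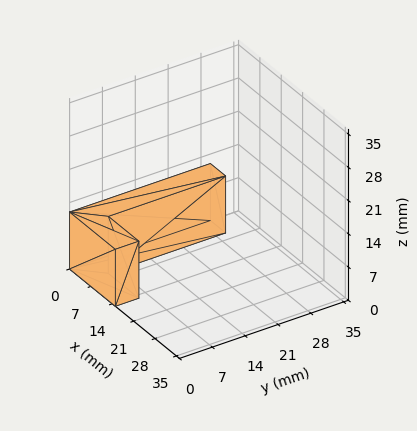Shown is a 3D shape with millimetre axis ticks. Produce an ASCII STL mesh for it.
Reading the render: the shape is an L-shaped prism: outer 15 × 30 mm, arm thicknesses ≈ 5 mm (horizontal) and 5 mm (vertical), extruded 12 mm in z (dimensions read to the nearest mm from the axis ticks). For the STL, each face is triangulated and given an outward normal.

solid part
  facet normal 0.0000 0.0000 -1.0000
    outer loop
      vertex 15.000 5.000 0.000
      vertex 15.000 0.000 0.000
      vertex 0.000 0.000 0.000
    endloop
  endfacet
  facet normal 0.0000 0.0000 -1.0000
    outer loop
      vertex 5.000 5.000 0.000
      vertex 15.000 5.000 0.000
      vertex 0.000 0.000 0.000
    endloop
  endfacet
  facet normal 0.0000 0.0000 -1.0000
    outer loop
      vertex 5.000 30.000 0.000
      vertex 5.000 5.000 0.000
      vertex 0.000 0.000 0.000
    endloop
  endfacet
  facet normal 0.0000 0.0000 -1.0000
    outer loop
      vertex 0.000 30.000 0.000
      vertex 5.000 30.000 0.000
      vertex 0.000 0.000 0.000
    endloop
  endfacet
  facet normal 0.0000 0.0000 1.0000
    outer loop
      vertex 0.000 0.000 12.000
      vertex 15.000 0.000 12.000
      vertex 15.000 5.000 12.000
    endloop
  endfacet
  facet normal 0.0000 0.0000 1.0000
    outer loop
      vertex 0.000 0.000 12.000
      vertex 15.000 5.000 12.000
      vertex 5.000 5.000 12.000
    endloop
  endfacet
  facet normal 0.0000 0.0000 1.0000
    outer loop
      vertex 0.000 0.000 12.000
      vertex 5.000 5.000 12.000
      vertex 5.000 30.000 12.000
    endloop
  endfacet
  facet normal 0.0000 0.0000 1.0000
    outer loop
      vertex 0.000 0.000 12.000
      vertex 5.000 30.000 12.000
      vertex 0.000 30.000 12.000
    endloop
  endfacet
  facet normal 0.0000 -1.0000 0.0000
    outer loop
      vertex 0.000 0.000 0.000
      vertex 15.000 0.000 0.000
      vertex 15.000 0.000 12.000
    endloop
  endfacet
  facet normal 0.0000 -1.0000 0.0000
    outer loop
      vertex 0.000 0.000 0.000
      vertex 15.000 0.000 12.000
      vertex 0.000 0.000 12.000
    endloop
  endfacet
  facet normal 1.0000 0.0000 0.0000
    outer loop
      vertex 15.000 0.000 0.000
      vertex 15.000 5.000 0.000
      vertex 15.000 5.000 12.000
    endloop
  endfacet
  facet normal 1.0000 0.0000 0.0000
    outer loop
      vertex 15.000 0.000 0.000
      vertex 15.000 5.000 12.000
      vertex 15.000 0.000 12.000
    endloop
  endfacet
  facet normal 0.0000 1.0000 0.0000
    outer loop
      vertex 15.000 5.000 0.000
      vertex 5.000 5.000 0.000
      vertex 5.000 5.000 12.000
    endloop
  endfacet
  facet normal 0.0000 1.0000 0.0000
    outer loop
      vertex 15.000 5.000 0.000
      vertex 5.000 5.000 12.000
      vertex 15.000 5.000 12.000
    endloop
  endfacet
  facet normal 1.0000 0.0000 0.0000
    outer loop
      vertex 5.000 5.000 0.000
      vertex 5.000 30.000 0.000
      vertex 5.000 30.000 12.000
    endloop
  endfacet
  facet normal 1.0000 0.0000 0.0000
    outer loop
      vertex 5.000 5.000 0.000
      vertex 5.000 30.000 12.000
      vertex 5.000 5.000 12.000
    endloop
  endfacet
  facet normal 0.0000 1.0000 0.0000
    outer loop
      vertex 5.000 30.000 0.000
      vertex 0.000 30.000 0.000
      vertex 0.000 30.000 12.000
    endloop
  endfacet
  facet normal 0.0000 1.0000 0.0000
    outer loop
      vertex 5.000 30.000 0.000
      vertex 0.000 30.000 12.000
      vertex 5.000 30.000 12.000
    endloop
  endfacet
  facet normal -1.0000 0.0000 0.0000
    outer loop
      vertex 0.000 30.000 0.000
      vertex 0.000 0.000 0.000
      vertex 0.000 0.000 12.000
    endloop
  endfacet
  facet normal -1.0000 0.0000 0.0000
    outer loop
      vertex 0.000 30.000 0.000
      vertex 0.000 0.000 12.000
      vertex 0.000 30.000 12.000
    endloop
  endfacet
endsolid part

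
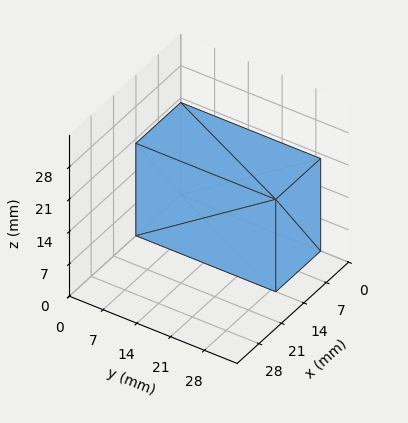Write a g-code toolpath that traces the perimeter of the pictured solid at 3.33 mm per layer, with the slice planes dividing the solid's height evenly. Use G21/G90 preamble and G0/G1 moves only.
Reading the render: the shape is a rectangular box, roughly 14 × 29 mm footprint and 20 mm tall (dimensions read to the nearest mm from the axis ticks). For the g-code, the solid's height is divided into equal slices at the stated Δz and each level perimeter traced with G1 moves after a G0 lift.

; perimeter-only toolpath
G21 ; units = mm
G90 ; absolute positioning
G28 ; home
; layer 1
G0 Z3.33
G0 X0.00 Y0.00
G1 X14.00 Y0.00
G1 X14.00 Y29.00
G1 X0.00 Y29.00
G1 X0.00 Y0.00
; layer 2
G0 Z6.67
G0 X0.00 Y0.00
G1 X14.00 Y0.00
G1 X14.00 Y29.00
G1 X0.00 Y29.00
G1 X0.00 Y0.00
; layer 3
G0 Z10.00
G0 X0.00 Y0.00
G1 X14.00 Y0.00
G1 X14.00 Y29.00
G1 X0.00 Y29.00
G1 X0.00 Y0.00
; layer 4
G0 Z13.33
G0 X0.00 Y0.00
G1 X14.00 Y0.00
G1 X14.00 Y29.00
G1 X0.00 Y29.00
G1 X0.00 Y0.00
; layer 5
G0 Z16.67
G0 X0.00 Y0.00
G1 X14.00 Y0.00
G1 X14.00 Y29.00
G1 X0.00 Y29.00
G1 X0.00 Y0.00
; layer 6
G0 Z20.00
G0 X0.00 Y0.00
G1 X14.00 Y0.00
G1 X14.00 Y29.00
G1 X0.00 Y29.00
G1 X0.00 Y0.00
M2 ; end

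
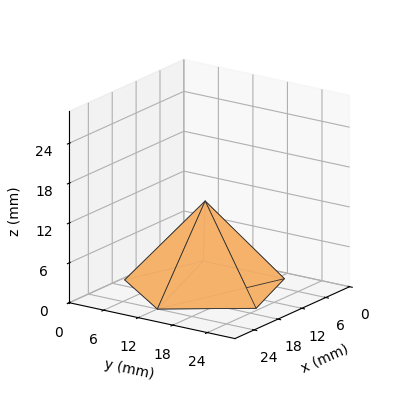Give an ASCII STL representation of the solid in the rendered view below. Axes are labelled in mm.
Reading the render: the shape is a regular 5-sided pyramid, base circumscribed radius ≈ 12 mm, apex at z ≈ 13 mm (dimensions read to the nearest mm from the axis ticks). For the STL, each face is triangulated and given an outward normal.

solid part
  facet normal 0.0000 0.0000 -1.0000
    outer loop
      vertex 2.292 19.053 0.000
      vertex 15.708 23.413 0.000
      vertex 24.000 12.000 0.000
    endloop
  endfacet
  facet normal 0.0000 0.0000 -1.0000
    outer loop
      vertex 2.292 4.947 0.000
      vertex 2.292 19.053 0.000
      vertex 24.000 12.000 0.000
    endloop
  endfacet
  facet normal 0.0000 0.0000 -1.0000
    outer loop
      vertex 15.708 0.587 0.000
      vertex 2.292 4.947 0.000
      vertex 24.000 12.000 0.000
    endloop
  endfacet
  facet normal 0.6482 0.4710 0.5984
    outer loop
      vertex 24.000 12.000 0.000
      vertex 15.708 23.413 0.000
      vertex 12.000 12.000 13.000
    endloop
  endfacet
  facet normal -0.2476 0.7620 0.5983
    outer loop
      vertex 15.708 23.413 0.000
      vertex 2.292 19.053 0.000
      vertex 12.000 12.000 13.000
    endloop
  endfacet
  facet normal -0.8012 0.0000 0.5983
    outer loop
      vertex 2.292 19.053 0.000
      vertex 2.292 4.947 0.000
      vertex 12.000 12.000 13.000
    endloop
  endfacet
  facet normal -0.2476 -0.7620 0.5983
    outer loop
      vertex 2.292 4.947 0.000
      vertex 15.708 0.587 0.000
      vertex 12.000 12.000 13.000
    endloop
  endfacet
  facet normal 0.6482 -0.4710 0.5984
    outer loop
      vertex 15.708 0.587 0.000
      vertex 24.000 12.000 0.000
      vertex 12.000 12.000 13.000
    endloop
  endfacet
endsolid part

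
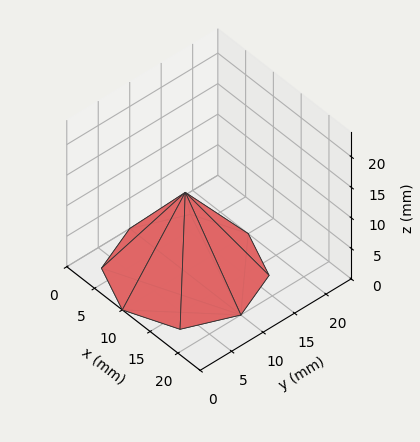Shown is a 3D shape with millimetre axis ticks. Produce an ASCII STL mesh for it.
Reading the render: the shape is a regular 8-sided pyramid, base circumscribed radius ≈ 10 mm, apex at z ≈ 13 mm (dimensions read to the nearest mm from the axis ticks). For the STL, each face is triangulated and given an outward normal.

solid part
  facet normal 0.0000 0.0000 -1.0000
    outer loop
      vertex 10.00 20.00 0.00
      vertex 17.07 17.07 0.00
      vertex 20.00 10.00 0.00
    endloop
  endfacet
  facet normal 0.0000 0.0000 -1.0000
    outer loop
      vertex 2.93 17.07 0.00
      vertex 10.00 20.00 0.00
      vertex 20.00 10.00 0.00
    endloop
  endfacet
  facet normal 0.0000 0.0000 -1.0000
    outer loop
      vertex 0.00 10.00 0.00
      vertex 2.93 17.07 0.00
      vertex 20.00 10.00 0.00
    endloop
  endfacet
  facet normal 0.0000 0.0000 -1.0000
    outer loop
      vertex 2.93 2.93 0.00
      vertex 0.00 10.00 0.00
      vertex 20.00 10.00 0.00
    endloop
  endfacet
  facet normal 0.0000 0.0000 -1.0000
    outer loop
      vertex 10.00 0.00 0.00
      vertex 2.93 2.93 0.00
      vertex 20.00 10.00 0.00
    endloop
  endfacet
  facet normal 0.0000 0.0000 -1.0000
    outer loop
      vertex 17.07 2.93 0.00
      vertex 10.00 0.00 0.00
      vertex 20.00 10.00 0.00
    endloop
  endfacet
  facet normal 0.7530 0.3121 0.5793
    outer loop
      vertex 20.00 10.00 0.00
      vertex 17.07 17.07 0.00
      vertex 10.00 10.00 13.00
    endloop
  endfacet
  facet normal 0.3121 0.7530 0.5793
    outer loop
      vertex 17.07 17.07 0.00
      vertex 10.00 20.00 0.00
      vertex 10.00 10.00 13.00
    endloop
  endfacet
  facet normal -0.3121 0.7530 0.5793
    outer loop
      vertex 10.00 20.00 0.00
      vertex 2.93 17.07 0.00
      vertex 10.00 10.00 13.00
    endloop
  endfacet
  facet normal -0.7530 0.3121 0.5793
    outer loop
      vertex 2.93 17.07 0.00
      vertex 0.00 10.00 0.00
      vertex 10.00 10.00 13.00
    endloop
  endfacet
  facet normal -0.7530 -0.3121 0.5793
    outer loop
      vertex 0.00 10.00 0.00
      vertex 2.93 2.93 0.00
      vertex 10.00 10.00 13.00
    endloop
  endfacet
  facet normal -0.3121 -0.7530 0.5793
    outer loop
      vertex 2.93 2.93 0.00
      vertex 10.00 0.00 0.00
      vertex 10.00 10.00 13.00
    endloop
  endfacet
  facet normal 0.3121 -0.7530 0.5793
    outer loop
      vertex 10.00 0.00 0.00
      vertex 17.07 2.93 0.00
      vertex 10.00 10.00 13.00
    endloop
  endfacet
  facet normal 0.7530 -0.3121 0.5793
    outer loop
      vertex 17.07 2.93 0.00
      vertex 20.00 10.00 0.00
      vertex 10.00 10.00 13.00
    endloop
  endfacet
endsolid part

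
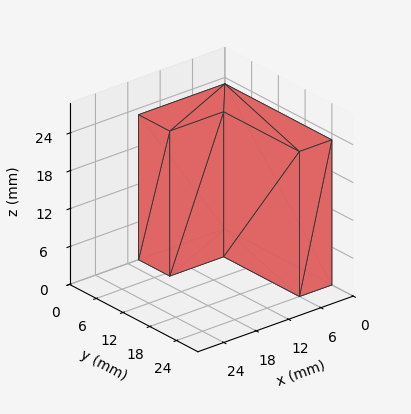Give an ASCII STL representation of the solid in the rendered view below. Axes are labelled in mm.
Reading the render: the shape is an L-shaped prism: outer 16 × 24 mm, arm thicknesses ≈ 7 mm (horizontal) and 6 mm (vertical), extruded 23 mm in z (dimensions read to the nearest mm from the axis ticks). For the STL, each face is triangulated and given an outward normal.

solid part
  facet normal 0.0000 0.0000 -1.0000
    outer loop
      vertex 16.0 7.0 0.0
      vertex 16.0 0.0 0.0
      vertex 0.0 0.0 0.0
    endloop
  endfacet
  facet normal 0.0000 0.0000 -1.0000
    outer loop
      vertex 6.0 7.0 0.0
      vertex 16.0 7.0 0.0
      vertex 0.0 0.0 0.0
    endloop
  endfacet
  facet normal 0.0000 0.0000 -1.0000
    outer loop
      vertex 6.0 24.0 0.0
      vertex 6.0 7.0 0.0
      vertex 0.0 0.0 0.0
    endloop
  endfacet
  facet normal 0.0000 0.0000 -1.0000
    outer loop
      vertex 0.0 24.0 0.0
      vertex 6.0 24.0 0.0
      vertex 0.0 0.0 0.0
    endloop
  endfacet
  facet normal 0.0000 0.0000 1.0000
    outer loop
      vertex 0.0 0.0 23.0
      vertex 16.0 0.0 23.0
      vertex 16.0 7.0 23.0
    endloop
  endfacet
  facet normal 0.0000 0.0000 1.0000
    outer loop
      vertex 0.0 0.0 23.0
      vertex 16.0 7.0 23.0
      vertex 6.0 7.0 23.0
    endloop
  endfacet
  facet normal 0.0000 0.0000 1.0000
    outer loop
      vertex 0.0 0.0 23.0
      vertex 6.0 7.0 23.0
      vertex 6.0 24.0 23.0
    endloop
  endfacet
  facet normal 0.0000 0.0000 1.0000
    outer loop
      vertex 0.0 0.0 23.0
      vertex 6.0 24.0 23.0
      vertex 0.0 24.0 23.0
    endloop
  endfacet
  facet normal 0.0000 -1.0000 0.0000
    outer loop
      vertex 0.0 0.0 0.0
      vertex 16.0 0.0 0.0
      vertex 16.0 0.0 23.0
    endloop
  endfacet
  facet normal 0.0000 -1.0000 0.0000
    outer loop
      vertex 0.0 0.0 0.0
      vertex 16.0 0.0 23.0
      vertex 0.0 0.0 23.0
    endloop
  endfacet
  facet normal 1.0000 0.0000 0.0000
    outer loop
      vertex 16.0 0.0 0.0
      vertex 16.0 7.0 0.0
      vertex 16.0 7.0 23.0
    endloop
  endfacet
  facet normal 1.0000 0.0000 0.0000
    outer loop
      vertex 16.0 0.0 0.0
      vertex 16.0 7.0 23.0
      vertex 16.0 0.0 23.0
    endloop
  endfacet
  facet normal 0.0000 1.0000 0.0000
    outer loop
      vertex 16.0 7.0 0.0
      vertex 6.0 7.0 0.0
      vertex 6.0 7.0 23.0
    endloop
  endfacet
  facet normal 0.0000 1.0000 0.0000
    outer loop
      vertex 16.0 7.0 0.0
      vertex 6.0 7.0 23.0
      vertex 16.0 7.0 23.0
    endloop
  endfacet
  facet normal 1.0000 0.0000 0.0000
    outer loop
      vertex 6.0 7.0 0.0
      vertex 6.0 24.0 0.0
      vertex 6.0 24.0 23.0
    endloop
  endfacet
  facet normal 1.0000 0.0000 0.0000
    outer loop
      vertex 6.0 7.0 0.0
      vertex 6.0 24.0 23.0
      vertex 6.0 7.0 23.0
    endloop
  endfacet
  facet normal 0.0000 1.0000 0.0000
    outer loop
      vertex 6.0 24.0 0.0
      vertex 0.0 24.0 0.0
      vertex 0.0 24.0 23.0
    endloop
  endfacet
  facet normal 0.0000 1.0000 0.0000
    outer loop
      vertex 6.0 24.0 0.0
      vertex 0.0 24.0 23.0
      vertex 6.0 24.0 23.0
    endloop
  endfacet
  facet normal -1.0000 0.0000 0.0000
    outer loop
      vertex 0.0 24.0 0.0
      vertex 0.0 0.0 0.0
      vertex 0.0 0.0 23.0
    endloop
  endfacet
  facet normal -1.0000 0.0000 0.0000
    outer loop
      vertex 0.0 24.0 0.0
      vertex 0.0 0.0 23.0
      vertex 0.0 24.0 23.0
    endloop
  endfacet
endsolid part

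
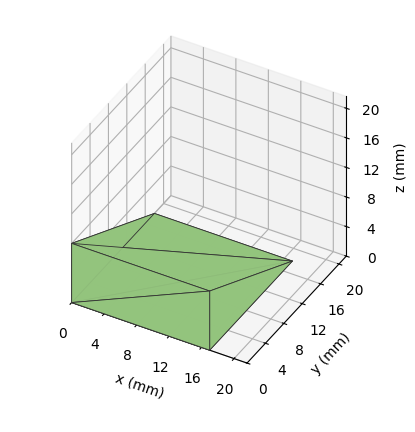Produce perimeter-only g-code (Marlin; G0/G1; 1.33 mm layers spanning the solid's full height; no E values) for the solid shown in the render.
Reading the render: the shape is a wedge (ramp): 17 × 18 mm base, rising to 8 mm along the y=0 edge and sloping linearly to z=0 at y=18 (dimensions read to the nearest mm from the axis ticks). For the g-code, the solid's height is divided into equal slices at the stated Δz and each level perimeter traced with G1 moves after a G0 lift.

; perimeter-only toolpath
G21 ; units = mm
G90 ; absolute positioning
G28 ; home
; layer 1
G0 Z1.33
G0 X0.00 Y0.00
G1 X17.00 Y0.00
G1 X17.00 Y15.00
G1 X0.00 Y15.00
G1 X0.00 Y0.00
; layer 2
G0 Z2.67
G0 X0.00 Y0.00
G1 X17.00 Y0.00
G1 X17.00 Y12.00
G1 X0.00 Y12.00
G1 X0.00 Y0.00
; layer 3
G0 Z4.00
G0 X0.00 Y0.00
G1 X17.00 Y0.00
G1 X17.00 Y9.00
G1 X0.00 Y9.00
G1 X0.00 Y0.00
; layer 4
G0 Z5.33
G0 X0.00 Y0.00
G1 X17.00 Y0.00
G1 X17.00 Y6.00
G1 X0.00 Y6.00
G1 X0.00 Y0.00
; layer 5
G0 Z6.67
G0 X0.00 Y0.00
G1 X17.00 Y0.00
G1 X17.00 Y3.00
G1 X0.00 Y3.00
G1 X0.00 Y0.00
M2 ; end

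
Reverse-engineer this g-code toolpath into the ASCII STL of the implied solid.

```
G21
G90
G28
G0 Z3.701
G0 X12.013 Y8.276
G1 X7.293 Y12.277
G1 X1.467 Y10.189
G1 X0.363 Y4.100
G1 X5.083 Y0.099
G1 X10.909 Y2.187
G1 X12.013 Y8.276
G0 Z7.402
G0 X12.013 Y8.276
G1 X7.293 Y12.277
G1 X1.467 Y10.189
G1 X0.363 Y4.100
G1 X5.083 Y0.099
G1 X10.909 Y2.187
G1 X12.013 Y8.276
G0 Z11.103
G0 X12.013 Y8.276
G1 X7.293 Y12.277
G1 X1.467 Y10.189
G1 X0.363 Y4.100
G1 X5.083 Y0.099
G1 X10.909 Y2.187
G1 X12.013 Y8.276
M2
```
solid part
  facet normal 0.0000 0.0000 -1.0000
    outer loop
      vertex 1.467 10.189 0.000
      vertex 7.293 12.277 0.000
      vertex 12.013 8.276 0.000
    endloop
  endfacet
  facet normal 0.0000 0.0000 -1.0000
    outer loop
      vertex 0.363 4.100 0.000
      vertex 1.467 10.189 0.000
      vertex 12.013 8.276 0.000
    endloop
  endfacet
  facet normal 0.0000 0.0000 -1.0000
    outer loop
      vertex 5.083 0.099 0.000
      vertex 0.363 4.100 0.000
      vertex 12.013 8.276 0.000
    endloop
  endfacet
  facet normal 0.0000 0.0000 -1.0000
    outer loop
      vertex 10.909 2.187 0.000
      vertex 5.083 0.099 0.000
      vertex 12.013 8.276 0.000
    endloop
  endfacet
  facet normal 0.0000 0.0000 1.0000
    outer loop
      vertex 12.013 8.276 11.103
      vertex 7.293 12.277 11.103
      vertex 1.467 10.189 11.103
    endloop
  endfacet
  facet normal 0.0000 0.0000 1.0000
    outer loop
      vertex 12.013 8.276 11.103
      vertex 1.467 10.189 11.103
      vertex 0.363 4.100 11.103
    endloop
  endfacet
  facet normal 0.0000 0.0000 1.0000
    outer loop
      vertex 12.013 8.276 11.103
      vertex 0.363 4.100 11.103
      vertex 5.083 0.099 11.103
    endloop
  endfacet
  facet normal 0.0000 0.0000 1.0000
    outer loop
      vertex 12.013 8.276 11.103
      vertex 5.083 0.099 11.103
      vertex 10.909 2.187 11.103
    endloop
  endfacet
  facet normal 0.6466 0.7628 0.0000
    outer loop
      vertex 12.013 8.276 0.000
      vertex 7.293 12.277 0.000
      vertex 7.293 12.277 11.103
    endloop
  endfacet
  facet normal 0.6466 0.7628 0.0000
    outer loop
      vertex 12.013 8.276 0.000
      vertex 7.293 12.277 11.103
      vertex 12.013 8.276 11.103
    endloop
  endfacet
  facet normal -0.3374 0.9414 0.0000
    outer loop
      vertex 7.293 12.277 0.000
      vertex 1.467 10.189 0.000
      vertex 1.467 10.189 11.103
    endloop
  endfacet
  facet normal -0.3374 0.9414 0.0000
    outer loop
      vertex 7.293 12.277 0.000
      vertex 1.467 10.189 11.103
      vertex 7.293 12.277 11.103
    endloop
  endfacet
  facet normal -0.9840 0.1784 0.0000
    outer loop
      vertex 1.467 10.189 0.000
      vertex 0.363 4.100 0.000
      vertex 0.363 4.100 11.103
    endloop
  endfacet
  facet normal -0.9840 0.1784 0.0000
    outer loop
      vertex 1.467 10.189 0.000
      vertex 0.363 4.100 11.103
      vertex 1.467 10.189 11.103
    endloop
  endfacet
  facet normal -0.6466 -0.7628 0.0000
    outer loop
      vertex 0.363 4.100 0.000
      vertex 5.083 0.099 0.000
      vertex 5.083 0.099 11.103
    endloop
  endfacet
  facet normal -0.6466 -0.7628 0.0000
    outer loop
      vertex 0.363 4.100 0.000
      vertex 5.083 0.099 11.103
      vertex 0.363 4.100 11.103
    endloop
  endfacet
  facet normal 0.3374 -0.9414 0.0000
    outer loop
      vertex 5.083 0.099 0.000
      vertex 10.909 2.187 0.000
      vertex 10.909 2.187 11.103
    endloop
  endfacet
  facet normal 0.3374 -0.9414 0.0000
    outer loop
      vertex 5.083 0.099 0.000
      vertex 10.909 2.187 11.103
      vertex 5.083 0.099 11.103
    endloop
  endfacet
  facet normal 0.9840 -0.1784 0.0000
    outer loop
      vertex 10.909 2.187 0.000
      vertex 12.013 8.276 0.000
      vertex 12.013 8.276 11.103
    endloop
  endfacet
  facet normal 0.9840 -0.1784 0.0000
    outer loop
      vertex 10.909 2.187 0.000
      vertex 12.013 8.276 11.103
      vertex 10.909 2.187 11.103
    endloop
  endfacet
endsolid part

The G0 Z moves step by Δz≈3.701 mm. Every layer's G1 loop is the same polygon, so the solid is a straight extrusion of it from z=0 to z≈11.1. Closing with flat bottom and top caps and triangulating gives 20 facets — a regular 6-sided prism (a cylinder approximated with 6 flat sides), circumscribed radius ≈ 6.19 mm, height ≈ 11.1 mm.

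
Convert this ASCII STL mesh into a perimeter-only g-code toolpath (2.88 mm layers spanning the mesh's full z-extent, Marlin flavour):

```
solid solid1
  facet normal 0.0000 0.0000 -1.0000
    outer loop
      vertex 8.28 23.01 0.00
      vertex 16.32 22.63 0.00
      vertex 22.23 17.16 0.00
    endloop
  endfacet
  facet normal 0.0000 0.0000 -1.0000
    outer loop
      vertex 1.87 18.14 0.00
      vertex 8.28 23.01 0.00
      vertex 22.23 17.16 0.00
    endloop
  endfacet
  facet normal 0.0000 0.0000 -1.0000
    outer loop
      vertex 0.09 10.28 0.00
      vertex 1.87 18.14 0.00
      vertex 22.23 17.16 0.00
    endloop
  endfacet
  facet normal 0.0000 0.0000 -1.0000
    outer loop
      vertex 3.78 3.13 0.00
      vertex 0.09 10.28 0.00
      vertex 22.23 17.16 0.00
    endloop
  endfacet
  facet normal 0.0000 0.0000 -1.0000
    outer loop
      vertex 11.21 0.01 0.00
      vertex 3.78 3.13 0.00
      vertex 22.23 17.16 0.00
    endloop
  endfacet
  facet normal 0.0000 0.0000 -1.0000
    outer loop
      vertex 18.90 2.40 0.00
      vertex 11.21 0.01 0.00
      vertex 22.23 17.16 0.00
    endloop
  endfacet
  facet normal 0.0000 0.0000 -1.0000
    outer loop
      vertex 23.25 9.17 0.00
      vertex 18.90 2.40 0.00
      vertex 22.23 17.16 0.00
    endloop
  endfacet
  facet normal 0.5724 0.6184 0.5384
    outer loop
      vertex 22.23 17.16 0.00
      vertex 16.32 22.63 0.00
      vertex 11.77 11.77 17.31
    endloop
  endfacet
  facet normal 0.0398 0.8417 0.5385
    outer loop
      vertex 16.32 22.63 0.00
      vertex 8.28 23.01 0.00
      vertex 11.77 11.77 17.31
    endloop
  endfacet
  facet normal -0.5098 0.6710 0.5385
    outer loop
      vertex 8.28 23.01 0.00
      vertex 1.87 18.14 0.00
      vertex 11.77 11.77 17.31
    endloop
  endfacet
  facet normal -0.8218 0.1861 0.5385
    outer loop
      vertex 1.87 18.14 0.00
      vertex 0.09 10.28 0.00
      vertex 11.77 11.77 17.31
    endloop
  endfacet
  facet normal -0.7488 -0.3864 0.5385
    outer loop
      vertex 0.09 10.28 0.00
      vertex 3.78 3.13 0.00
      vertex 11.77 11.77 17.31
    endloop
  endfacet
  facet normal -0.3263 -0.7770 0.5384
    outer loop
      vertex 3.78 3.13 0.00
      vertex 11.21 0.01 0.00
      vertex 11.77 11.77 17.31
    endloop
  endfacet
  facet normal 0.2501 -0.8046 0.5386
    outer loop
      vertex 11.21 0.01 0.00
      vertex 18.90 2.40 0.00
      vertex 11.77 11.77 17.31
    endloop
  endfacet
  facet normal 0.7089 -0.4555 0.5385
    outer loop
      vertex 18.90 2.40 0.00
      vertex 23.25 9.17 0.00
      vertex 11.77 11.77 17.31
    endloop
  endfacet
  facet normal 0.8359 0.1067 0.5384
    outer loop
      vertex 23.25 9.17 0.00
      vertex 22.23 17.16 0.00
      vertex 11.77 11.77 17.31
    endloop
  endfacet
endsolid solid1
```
; perimeter-only toolpath
G21 ; units = mm
G90 ; absolute positioning
G28 ; home
; layer 1
G0 Z2.88
G0 X20.49 Y16.26
G1 X15.56 Y20.82
G1 X8.86 Y21.14
G1 X3.52 Y17.08
G1 X2.04 Y10.53
G1 X5.11 Y4.57
G1 X11.30 Y1.97
G1 X17.71 Y3.96
G1 X21.34 Y9.60
G1 X20.49 Y16.26
; layer 2
G0 Z5.77
G0 X18.74 Y15.36
G1 X14.80 Y19.01
G1 X9.44 Y19.26
G1 X5.17 Y16.02
G1 X3.98 Y10.78
G1 X6.44 Y6.01
G1 X11.40 Y3.93
G1 X16.52 Y5.52
G1 X19.42 Y10.04
G1 X18.74 Y15.36
; layer 3
G0 Z8.65
G0 X17.00 Y14.46
G1 X14.04 Y17.20
G1 X10.02 Y17.39
G1 X6.82 Y14.96
G1 X5.93 Y11.02
G1 X7.77 Y7.45
G1 X11.49 Y5.89
G1 X15.33 Y7.08
G1 X17.51 Y10.47
G1 X17.00 Y14.46
; layer 4
G0 Z11.54
G0 X15.26 Y13.57
G1 X13.29 Y15.39
G1 X10.61 Y15.52
G1 X8.47 Y13.89
G1 X7.88 Y11.27
G1 X9.11 Y8.89
G1 X11.58 Y7.85
G1 X14.15 Y8.65
G1 X15.60 Y10.90
G1 X15.26 Y13.57
; layer 5
G0 Z14.42
G0 X13.51 Y12.67
G1 X12.53 Y13.58
G1 X11.19 Y13.64
G1 X10.12 Y12.83
G1 X9.82 Y11.52
G1 X10.44 Y10.33
G1 X11.68 Y9.81
G1 X12.96 Y10.21
G1 X13.68 Y11.34
G1 X13.51 Y12.67
M2 ; end

The solid is a regular 9-sided pyramid, base circumscribed radius ≈ 11.8 mm, apex at z ≈ 17.3 mm. Slicing at Δz = 2.88 mm — 6 equal slices spanning the solid's height, so layer i sits at z = i·h/6 — gives 5 non-empty perimeters. Each is a 9-segment closed polygon; G0 lifts to the layer z and rapids to the start vertex, then G1 traces the edges. The cross-section shrinks linearly with z (the slice at the apex is degenerate and omitted).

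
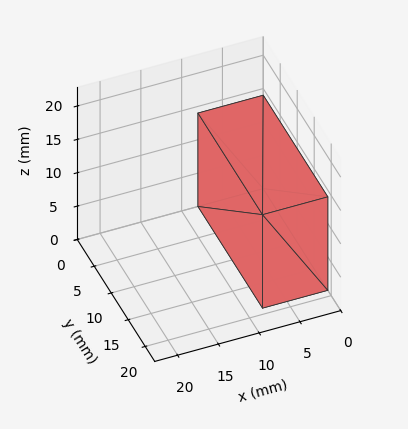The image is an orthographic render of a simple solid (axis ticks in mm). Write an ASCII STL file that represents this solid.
Reading the render: the shape is a rectangular box, roughly 8 × 19 mm footprint and 14 mm tall (dimensions read to the nearest mm from the axis ticks). For the STL, each face is triangulated and given an outward normal.

solid part
  facet normal 0.0000 0.0000 -1.0000
    outer loop
      vertex 8.0 19.0 0.0
      vertex 8.0 0.0 0.0
      vertex 0.0 0.0 0.0
    endloop
  endfacet
  facet normal 0.0000 0.0000 -1.0000
    outer loop
      vertex 0.0 19.0 0.0
      vertex 8.0 19.0 0.0
      vertex 0.0 0.0 0.0
    endloop
  endfacet
  facet normal 0.0000 0.0000 1.0000
    outer loop
      vertex 0.0 0.0 14.0
      vertex 8.0 0.0 14.0
      vertex 8.0 19.0 14.0
    endloop
  endfacet
  facet normal 0.0000 0.0000 1.0000
    outer loop
      vertex 0.0 0.0 14.0
      vertex 8.0 19.0 14.0
      vertex 0.0 19.0 14.0
    endloop
  endfacet
  facet normal 0.0000 -1.0000 0.0000
    outer loop
      vertex 0.0 0.0 0.0
      vertex 8.0 0.0 0.0
      vertex 8.0 0.0 14.0
    endloop
  endfacet
  facet normal 0.0000 -1.0000 0.0000
    outer loop
      vertex 0.0 0.0 0.0
      vertex 8.0 0.0 14.0
      vertex 0.0 0.0 14.0
    endloop
  endfacet
  facet normal 0.0000 1.0000 0.0000
    outer loop
      vertex 8.0 19.0 14.0
      vertex 8.0 19.0 0.0
      vertex 0.0 19.0 0.0
    endloop
  endfacet
  facet normal 0.0000 1.0000 0.0000
    outer loop
      vertex 0.0 19.0 14.0
      vertex 8.0 19.0 14.0
      vertex 0.0 19.0 0.0
    endloop
  endfacet
  facet normal -1.0000 0.0000 0.0000
    outer loop
      vertex 0.0 19.0 14.0
      vertex 0.0 19.0 0.0
      vertex 0.0 0.0 0.0
    endloop
  endfacet
  facet normal -1.0000 0.0000 0.0000
    outer loop
      vertex 0.0 0.0 14.0
      vertex 0.0 19.0 14.0
      vertex 0.0 0.0 0.0
    endloop
  endfacet
  facet normal 1.0000 0.0000 0.0000
    outer loop
      vertex 8.0 0.0 0.0
      vertex 8.0 19.0 0.0
      vertex 8.0 19.0 14.0
    endloop
  endfacet
  facet normal 1.0000 0.0000 0.0000
    outer loop
      vertex 8.0 0.0 0.0
      vertex 8.0 19.0 14.0
      vertex 8.0 0.0 14.0
    endloop
  endfacet
endsolid part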